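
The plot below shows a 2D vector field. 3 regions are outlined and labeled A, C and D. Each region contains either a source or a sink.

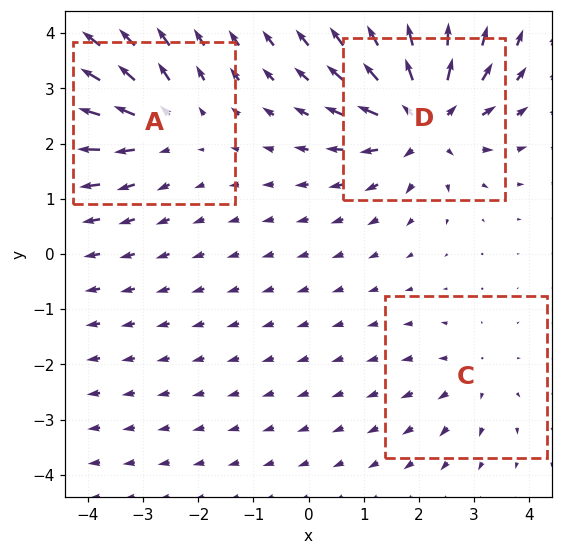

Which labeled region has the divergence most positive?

Divergence at each region's feature centre — A: about +3, C: about +2, D: about +5. Region D is most positive.

D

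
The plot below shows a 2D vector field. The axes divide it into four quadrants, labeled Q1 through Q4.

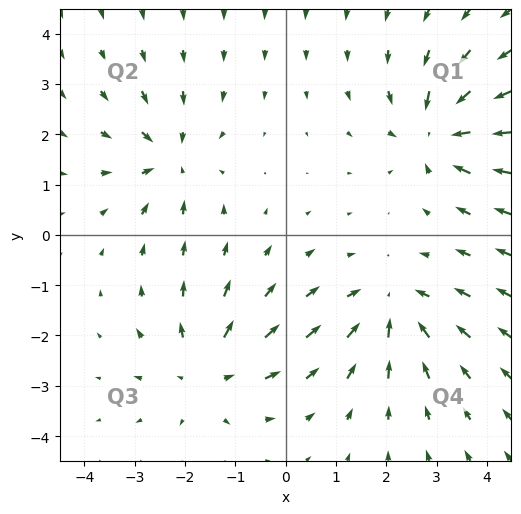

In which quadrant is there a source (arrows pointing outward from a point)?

Q3

The source sits at approximately (-1.6, -2.7), which lies in quadrant Q3. The divergence there is about +4, positive as expected for a source.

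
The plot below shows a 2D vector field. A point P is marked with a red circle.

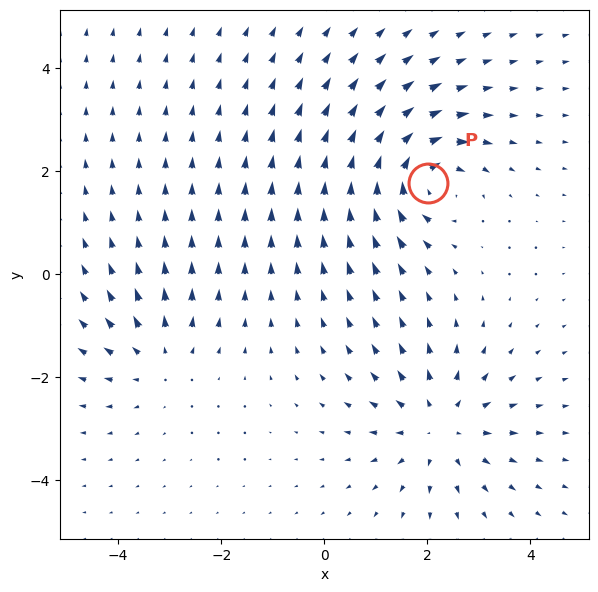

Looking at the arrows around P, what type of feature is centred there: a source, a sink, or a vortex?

vortex

At P (2.0, 1.8) the arrows circulate clockwise. Divergence ≈0, curl about -5 — near-zero divergence with nonzero curl is a vortex.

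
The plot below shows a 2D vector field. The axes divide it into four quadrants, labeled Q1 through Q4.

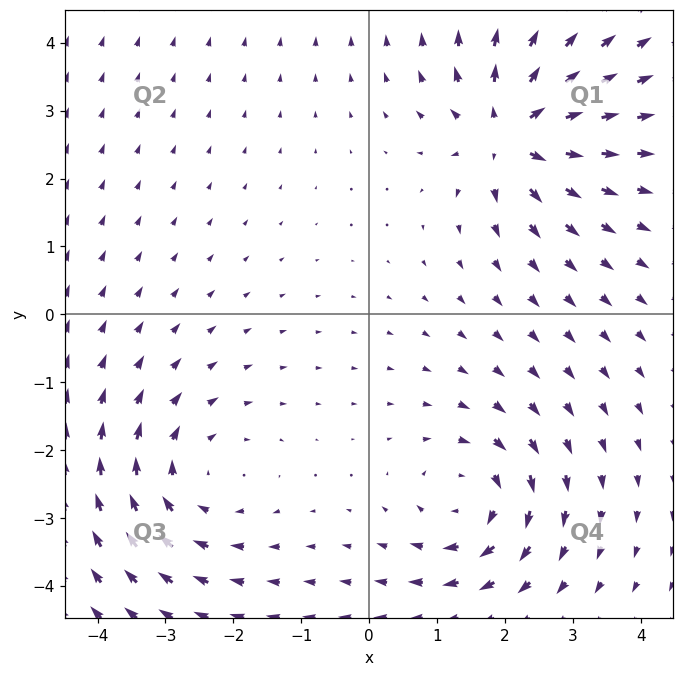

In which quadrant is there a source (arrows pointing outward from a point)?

Q1

The source sits at approximately (2.1, 2.7), which lies in quadrant Q1. The divergence there is about +7, positive as expected for a source.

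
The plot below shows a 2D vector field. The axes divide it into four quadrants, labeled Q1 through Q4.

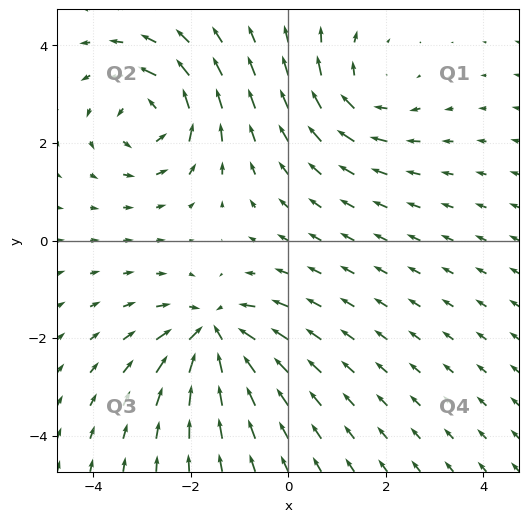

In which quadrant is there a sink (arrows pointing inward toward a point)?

The sink sits at approximately (-1.5, -1.9), which lies in quadrant Q3. The divergence there is about -5, negative as expected for a sink.

Q3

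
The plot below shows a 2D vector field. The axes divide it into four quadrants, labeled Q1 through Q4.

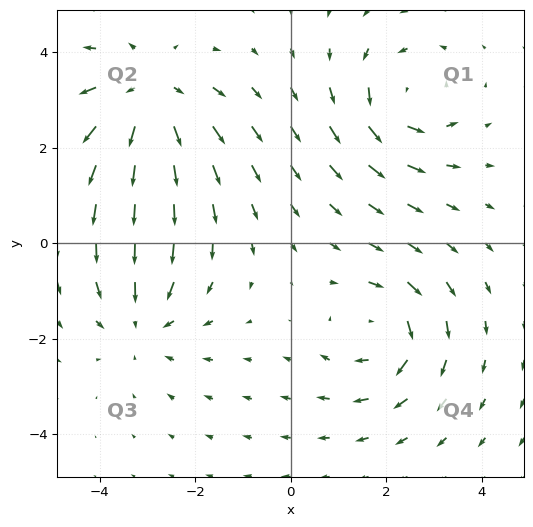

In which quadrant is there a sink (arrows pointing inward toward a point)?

Q3

The sink sits at approximately (-3.1, -1.6), which lies in quadrant Q3. The divergence there is about -3, negative as expected for a sink.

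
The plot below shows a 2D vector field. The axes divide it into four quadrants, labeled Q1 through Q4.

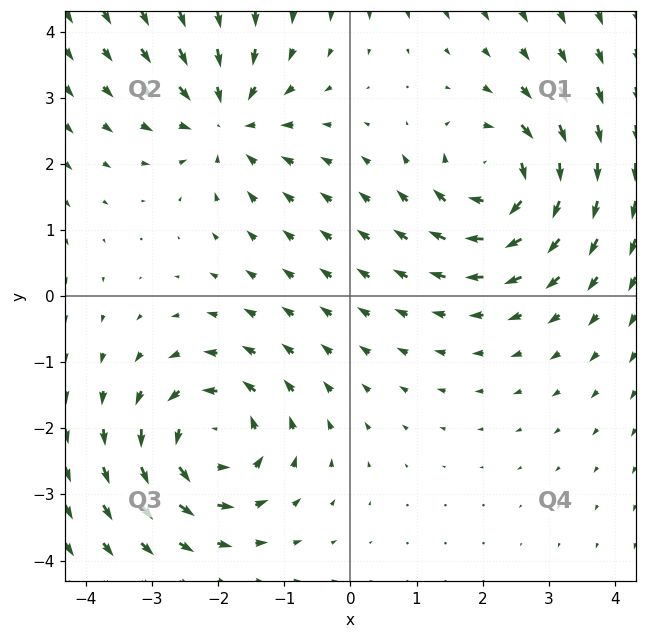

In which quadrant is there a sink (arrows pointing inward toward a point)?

The sink sits at approximately (-1.9, 2.7), which lies in quadrant Q2. The divergence there is about -3, negative as expected for a sink.

Q2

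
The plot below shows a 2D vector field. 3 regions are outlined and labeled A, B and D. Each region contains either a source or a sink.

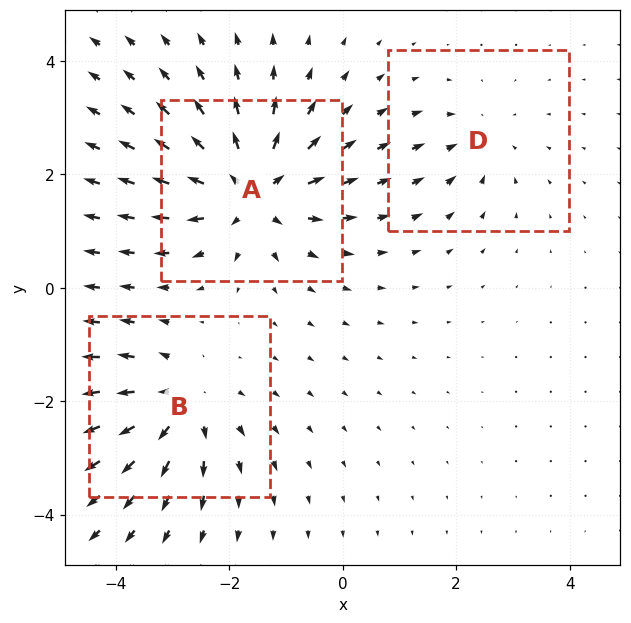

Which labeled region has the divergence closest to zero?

Divergence at each region's feature centre — A: about +5, B: about +4, D: about -2. Region D is closest to zero.

D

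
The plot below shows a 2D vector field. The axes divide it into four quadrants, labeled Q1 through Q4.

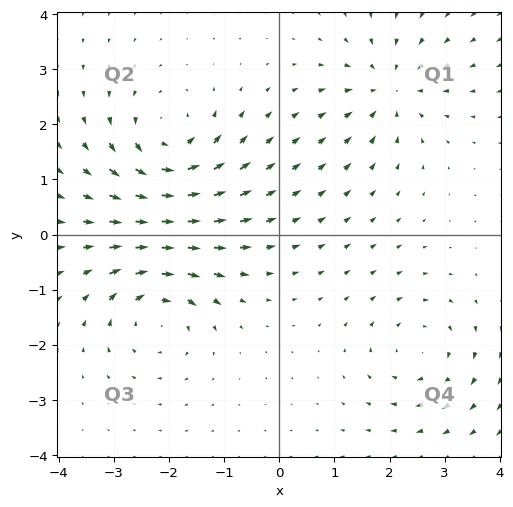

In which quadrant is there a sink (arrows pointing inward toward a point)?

Q1

The sink sits at approximately (2.0, 2.6), which lies in quadrant Q1. The divergence there is about -5, negative as expected for a sink.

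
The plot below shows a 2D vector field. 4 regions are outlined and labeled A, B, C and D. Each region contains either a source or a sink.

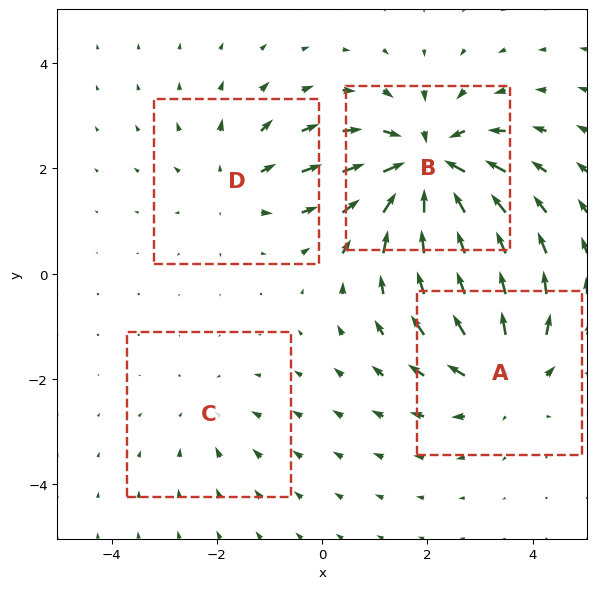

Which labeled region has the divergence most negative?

Divergence at each region's feature centre — A: about +4, B: about -7, C: about -2, D: about +3. Region B is most negative.

B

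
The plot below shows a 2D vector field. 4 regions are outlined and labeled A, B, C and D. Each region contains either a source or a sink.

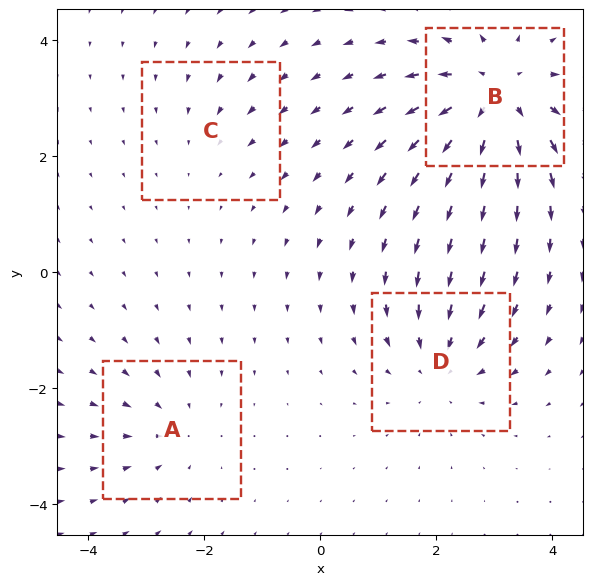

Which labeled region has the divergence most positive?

Divergence at each region's feature centre — A: about -3, B: about +6, C: about -2, D: about -4. Region B is most positive.

B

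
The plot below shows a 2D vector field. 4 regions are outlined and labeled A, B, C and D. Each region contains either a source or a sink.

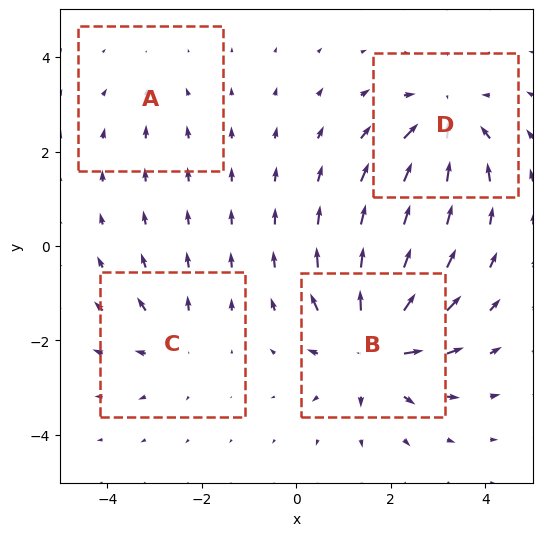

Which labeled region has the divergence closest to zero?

Divergence at each region's feature centre — A: about -2, B: about +8, C: about +4, D: about -6. Region A is closest to zero.

A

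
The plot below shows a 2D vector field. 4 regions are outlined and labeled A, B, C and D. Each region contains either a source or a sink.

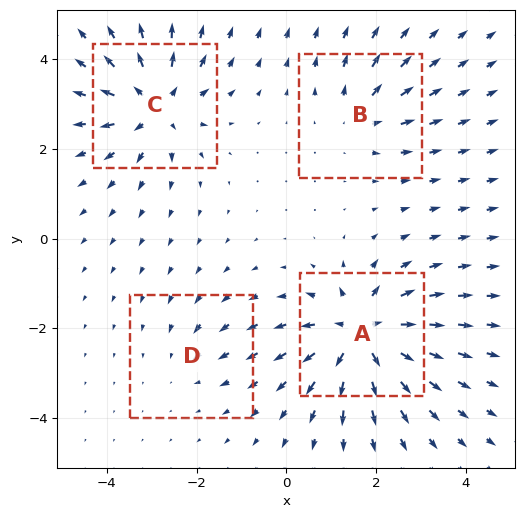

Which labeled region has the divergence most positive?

Divergence at each region's feature centre — A: about +8, B: about +4, C: about +6, D: about -2. Region A is most positive.

A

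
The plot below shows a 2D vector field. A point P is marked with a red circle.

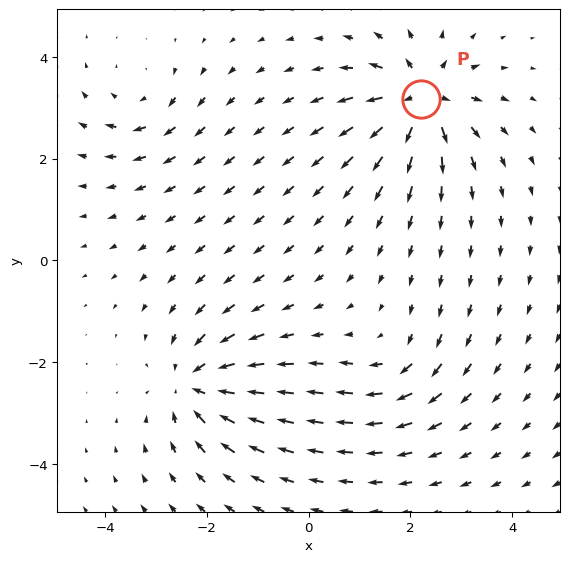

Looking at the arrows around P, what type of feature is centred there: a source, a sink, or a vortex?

source

At P (2.2, 3.2) the arrows spread outward. Divergence about +7, curl ≈0 — positive divergence with near-zero curl is a source.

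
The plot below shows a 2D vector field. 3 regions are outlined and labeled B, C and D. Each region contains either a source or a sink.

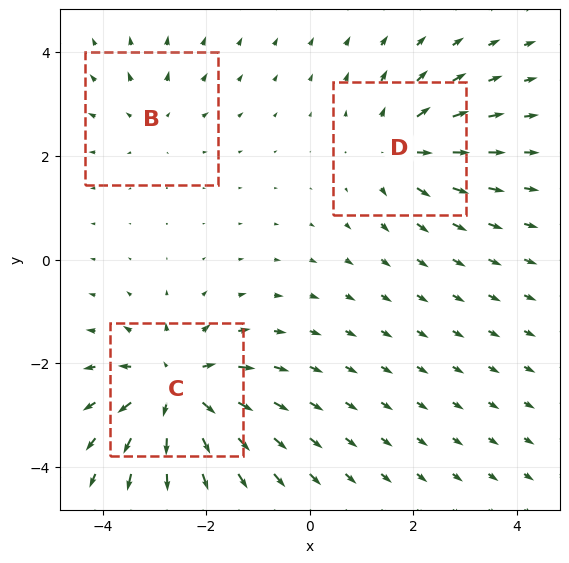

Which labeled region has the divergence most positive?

C

Divergence at each region's feature centre — B: about +2, C: about +5, D: about +3. Region C is most positive.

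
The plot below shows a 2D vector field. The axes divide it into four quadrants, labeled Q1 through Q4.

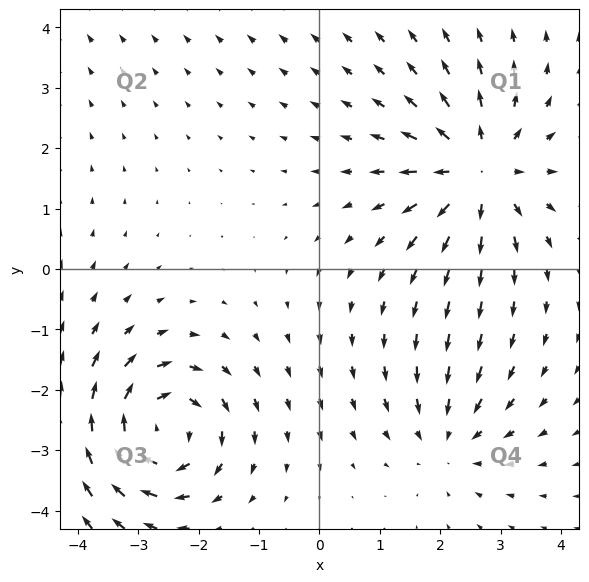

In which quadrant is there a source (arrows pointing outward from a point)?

Q1

The source sits at approximately (2.6, 1.6), which lies in quadrant Q1. The divergence there is about +5, positive as expected for a source.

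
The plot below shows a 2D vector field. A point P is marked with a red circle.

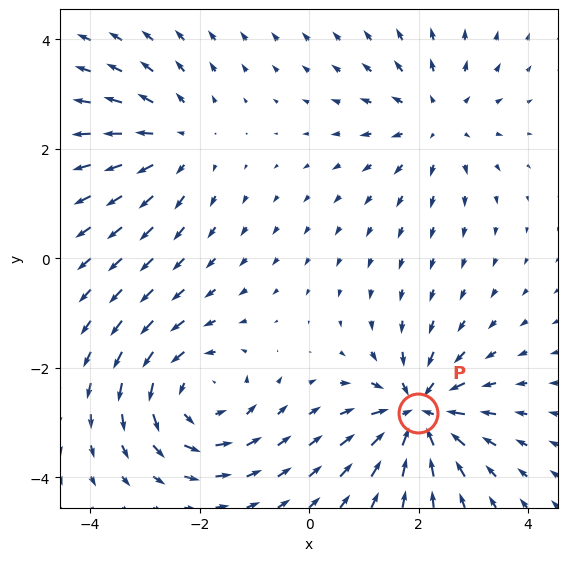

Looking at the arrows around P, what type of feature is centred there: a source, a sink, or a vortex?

At P (2.0, -2.8) the arrows converge inward. Divergence about -5, curl ≈0 — negative divergence with near-zero curl is a sink.

sink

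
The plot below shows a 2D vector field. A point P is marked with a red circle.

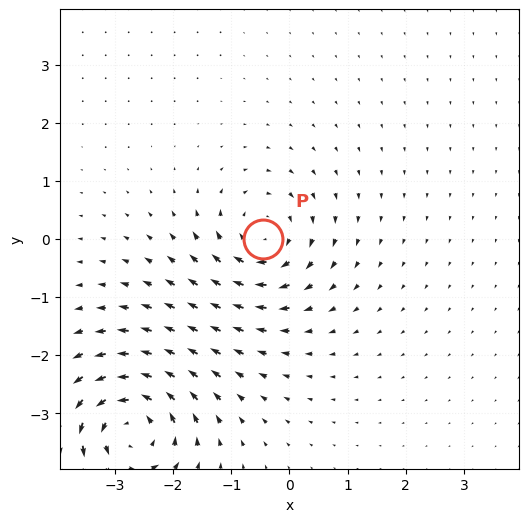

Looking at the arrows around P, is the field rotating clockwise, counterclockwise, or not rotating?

clockwise

Near P at (-0.4, 0.0) the arrows circulate clockwise. The curl (z-component) there is about -5; negative curl means clockwise rotation.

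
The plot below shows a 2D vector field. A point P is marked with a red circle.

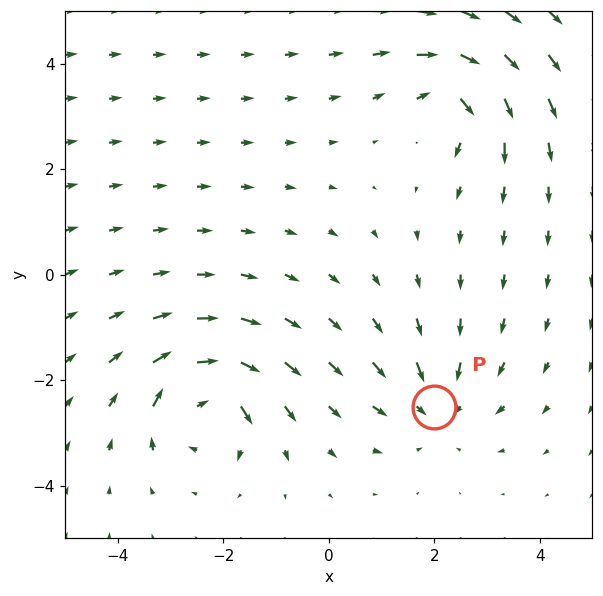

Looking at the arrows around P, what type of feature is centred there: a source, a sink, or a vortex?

sink

At P (2.0, -2.5) the arrows converge inward. Divergence about -4, curl ≈0 — negative divergence with near-zero curl is a sink.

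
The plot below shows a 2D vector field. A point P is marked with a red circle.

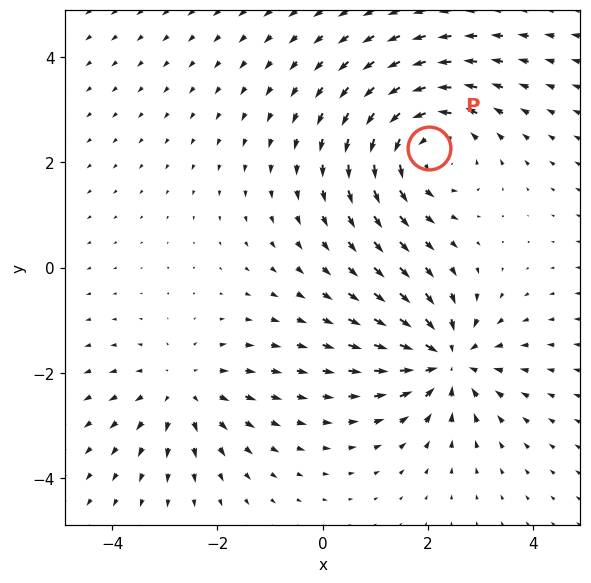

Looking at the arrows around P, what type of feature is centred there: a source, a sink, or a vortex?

At P (2.0, 2.3) the arrows circulate counterclockwise. Divergence ≈0, curl about +4 — near-zero divergence with nonzero curl is a vortex.

vortex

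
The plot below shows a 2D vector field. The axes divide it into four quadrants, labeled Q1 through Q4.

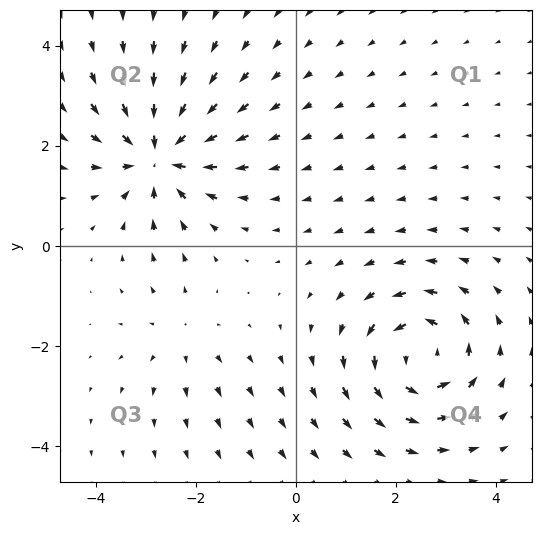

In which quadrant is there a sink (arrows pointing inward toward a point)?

The sink sits at approximately (-2.7, 1.8), which lies in quadrant Q2. The divergence there is about -5, negative as expected for a sink.

Q2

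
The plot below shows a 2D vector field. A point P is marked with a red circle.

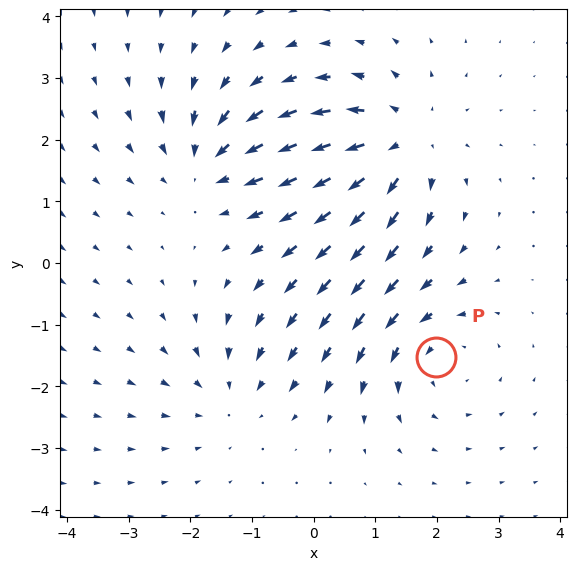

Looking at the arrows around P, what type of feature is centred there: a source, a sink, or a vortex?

vortex

At P (2.0, -1.5) the arrows circulate counterclockwise. Divergence ≈0, curl about +4 — near-zero divergence with nonzero curl is a vortex.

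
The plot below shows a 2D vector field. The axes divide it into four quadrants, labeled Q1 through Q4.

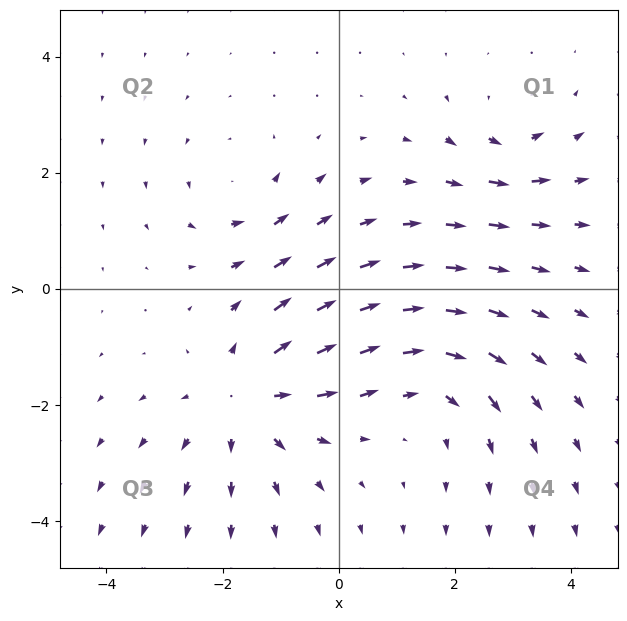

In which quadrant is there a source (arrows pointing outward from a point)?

The source sits at approximately (-1.6, -1.9), which lies in quadrant Q3. The divergence there is about +4, positive as expected for a source.

Q3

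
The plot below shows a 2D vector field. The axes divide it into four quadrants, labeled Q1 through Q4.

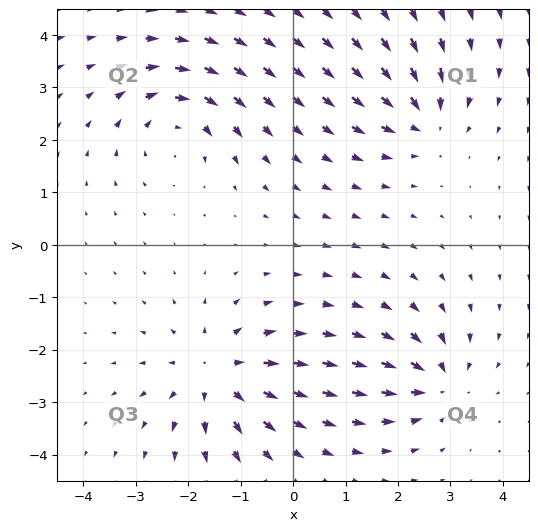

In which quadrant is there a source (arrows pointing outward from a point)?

The source sits at approximately (-1.5, -2.5), which lies in quadrant Q3. The divergence there is about +5, positive as expected for a source.

Q3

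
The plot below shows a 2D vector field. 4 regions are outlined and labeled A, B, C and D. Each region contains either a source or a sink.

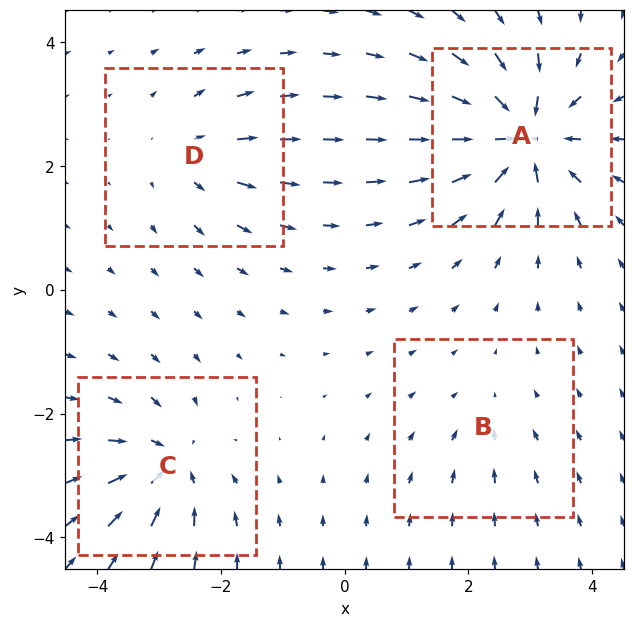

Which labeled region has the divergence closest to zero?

Divergence at each region's feature centre — A: about -9, B: about -2, C: about -6, D: about +4. Region B is closest to zero.

B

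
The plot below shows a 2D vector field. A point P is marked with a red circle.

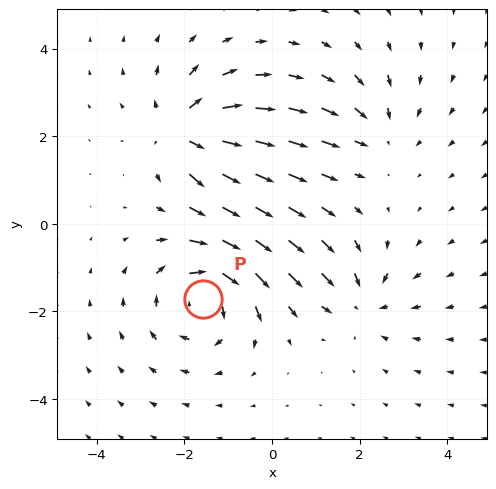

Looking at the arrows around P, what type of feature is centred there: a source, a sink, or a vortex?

vortex

At P (-1.6, -1.7) the arrows circulate clockwise. Divergence ≈0, curl about -5 — near-zero divergence with nonzero curl is a vortex.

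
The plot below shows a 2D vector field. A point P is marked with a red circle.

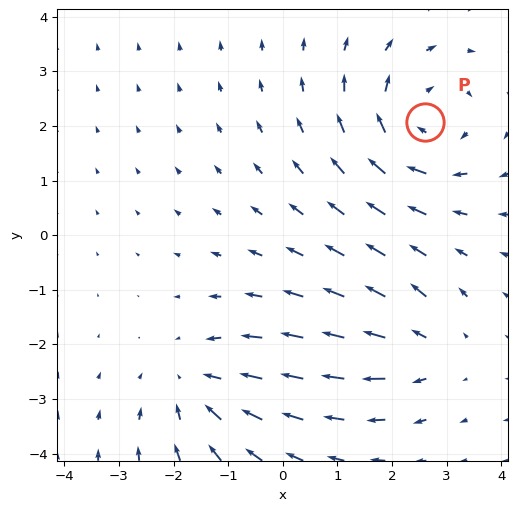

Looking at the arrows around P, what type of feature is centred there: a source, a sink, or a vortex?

vortex

At P (2.6, 2.1) the arrows circulate clockwise. Divergence ≈0, curl about -4 — near-zero divergence with nonzero curl is a vortex.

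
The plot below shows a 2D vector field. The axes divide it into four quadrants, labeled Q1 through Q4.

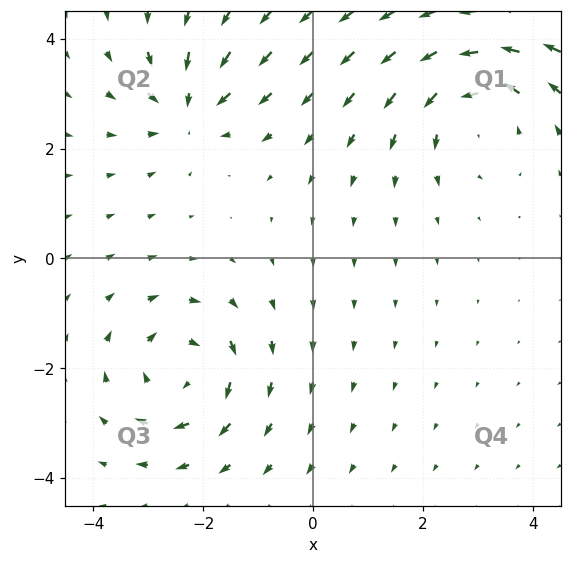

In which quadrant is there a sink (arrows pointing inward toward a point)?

Q2

The sink sits at approximately (-2.3, 2.7), which lies in quadrant Q2. The divergence there is about -4, negative as expected for a sink.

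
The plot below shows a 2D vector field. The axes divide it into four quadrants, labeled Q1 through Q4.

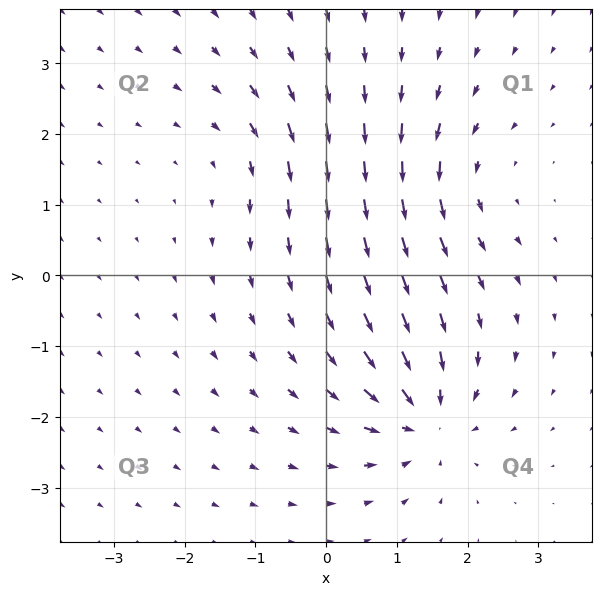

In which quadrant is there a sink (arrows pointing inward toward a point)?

Q4

The sink sits at approximately (1.4, -2.0), which lies in quadrant Q4. The divergence there is about -6, negative as expected for a sink.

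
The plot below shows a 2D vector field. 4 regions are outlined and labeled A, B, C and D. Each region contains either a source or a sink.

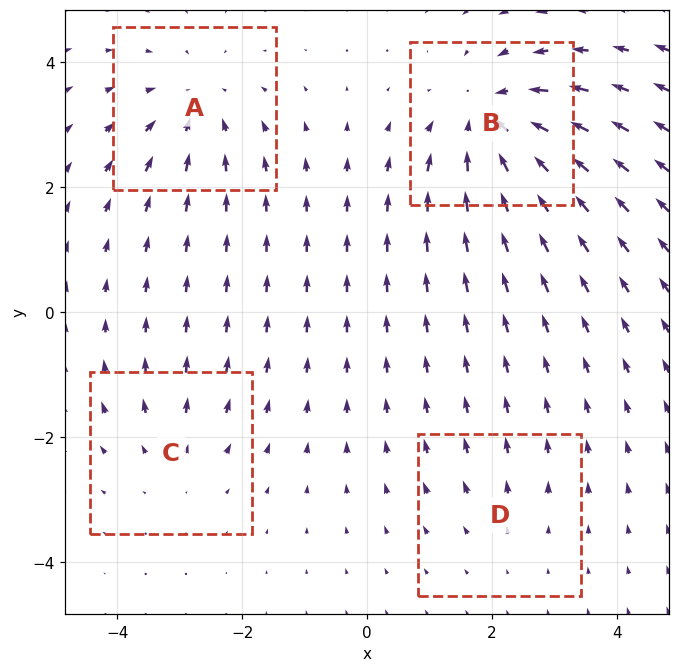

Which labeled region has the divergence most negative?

B

Divergence at each region's feature centre — A: about -4, B: about -6, C: about +3, D: about +2. Region B is most negative.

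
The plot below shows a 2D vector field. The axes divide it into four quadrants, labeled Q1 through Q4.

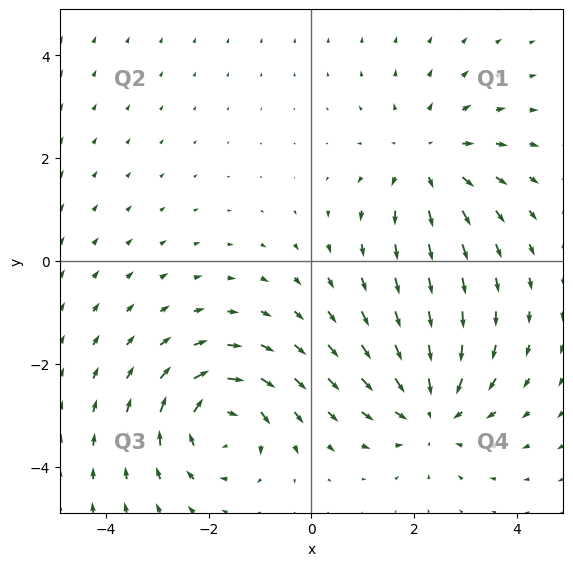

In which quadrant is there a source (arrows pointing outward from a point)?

The source sits at approximately (2.2, 2.0), which lies in quadrant Q1. The divergence there is about +4, positive as expected for a source.

Q1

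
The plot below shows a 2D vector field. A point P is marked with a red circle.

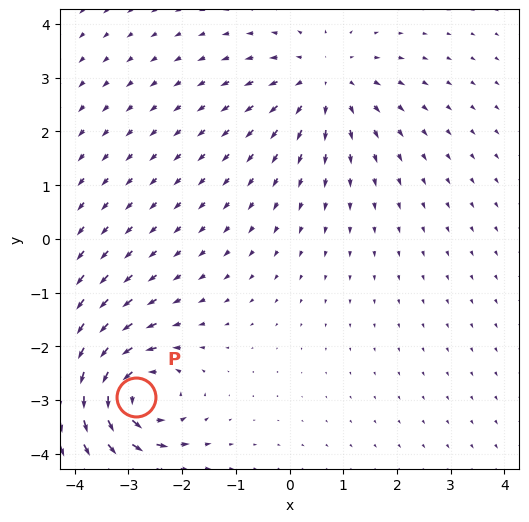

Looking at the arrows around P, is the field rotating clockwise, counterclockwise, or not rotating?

Near P at (-2.9, -2.9) the arrows circulate counterclockwise. The curl (z-component) there is about +6; positive curl means counterclockwise rotation.

counterclockwise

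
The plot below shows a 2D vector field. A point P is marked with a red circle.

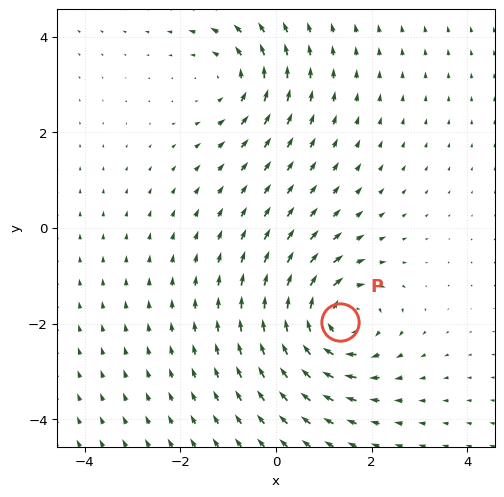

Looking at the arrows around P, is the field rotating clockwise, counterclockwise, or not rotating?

Near P at (1.3, -2.0) the arrows circulate clockwise. The curl (z-component) there is about -4; negative curl means clockwise rotation.

clockwise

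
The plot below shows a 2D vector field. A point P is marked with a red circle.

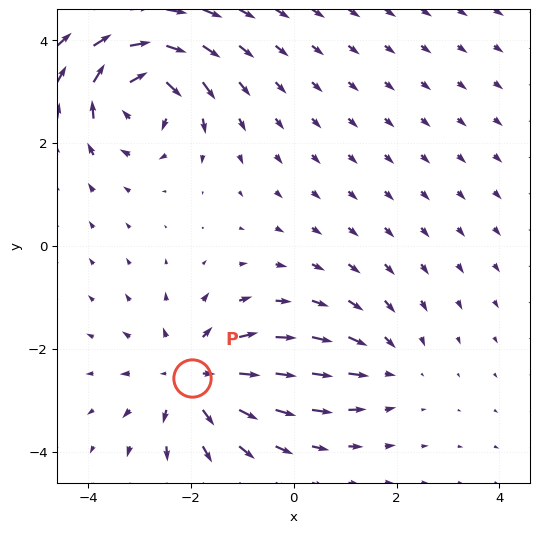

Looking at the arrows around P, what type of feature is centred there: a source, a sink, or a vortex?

At P (-2.0, -2.6) the arrows spread outward. Divergence about +4, curl ≈0 — positive divergence with near-zero curl is a source.

source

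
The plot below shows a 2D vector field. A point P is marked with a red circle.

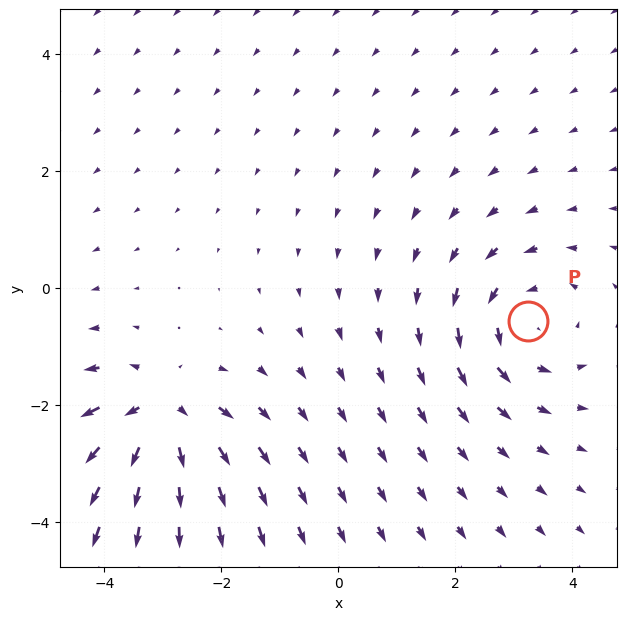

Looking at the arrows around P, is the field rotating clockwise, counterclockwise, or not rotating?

Near P at (3.2, -0.6) the arrows circulate counterclockwise. The curl (z-component) there is about +3; positive curl means counterclockwise rotation.

counterclockwise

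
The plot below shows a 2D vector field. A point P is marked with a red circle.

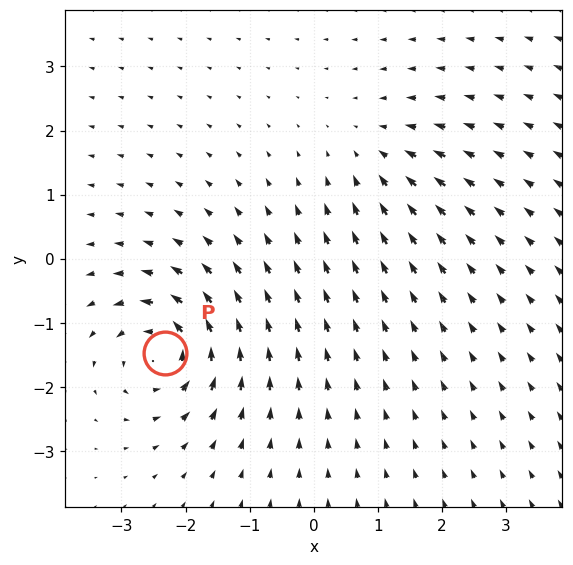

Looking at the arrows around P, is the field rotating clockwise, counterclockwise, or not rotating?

counterclockwise

Near P at (-2.3, -1.5) the arrows circulate counterclockwise. The curl (z-component) there is about +7; positive curl means counterclockwise rotation.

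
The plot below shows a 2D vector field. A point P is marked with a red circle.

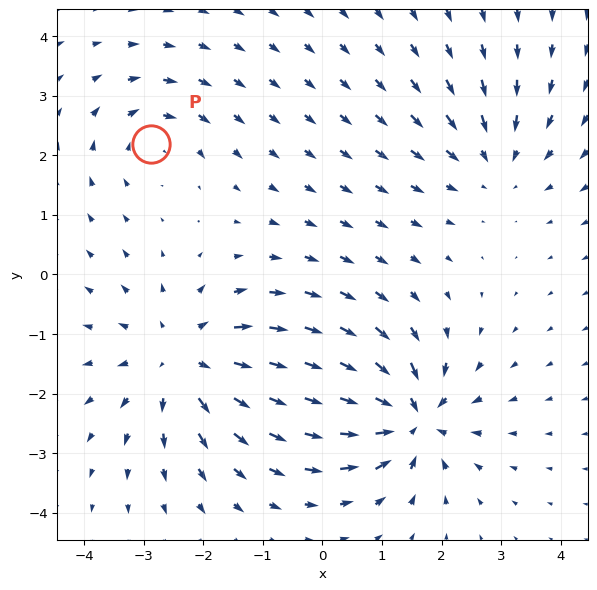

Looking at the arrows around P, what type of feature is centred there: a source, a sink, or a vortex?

vortex

At P (-2.9, 2.2) the arrows circulate clockwise. Divergence ≈0, curl about -3 — near-zero divergence with nonzero curl is a vortex.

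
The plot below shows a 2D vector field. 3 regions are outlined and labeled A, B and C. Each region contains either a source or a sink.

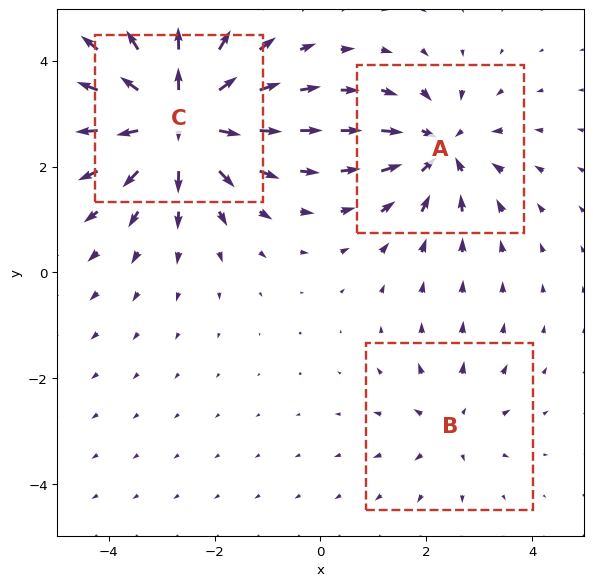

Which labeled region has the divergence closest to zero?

B

Divergence at each region's feature centre — A: about -4, B: about +2, C: about +6. Region B is closest to zero.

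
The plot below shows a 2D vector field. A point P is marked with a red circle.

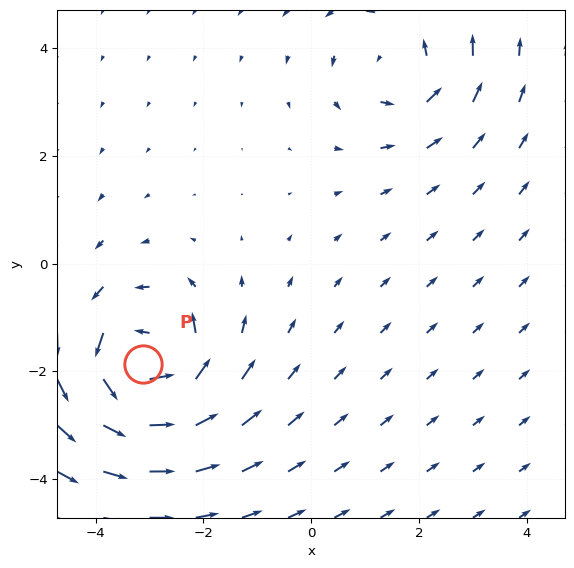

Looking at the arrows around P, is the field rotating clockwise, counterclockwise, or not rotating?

counterclockwise

Near P at (-3.1, -1.9) the arrows circulate counterclockwise. The curl (z-component) there is about +6; positive curl means counterclockwise rotation.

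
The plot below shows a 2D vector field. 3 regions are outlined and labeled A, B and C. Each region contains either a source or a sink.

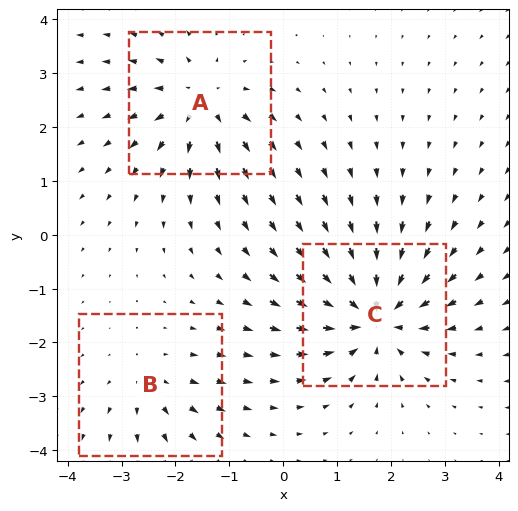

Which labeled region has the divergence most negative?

C

Divergence at each region's feature centre — A: about +4, B: about +2, C: about -6. Region C is most negative.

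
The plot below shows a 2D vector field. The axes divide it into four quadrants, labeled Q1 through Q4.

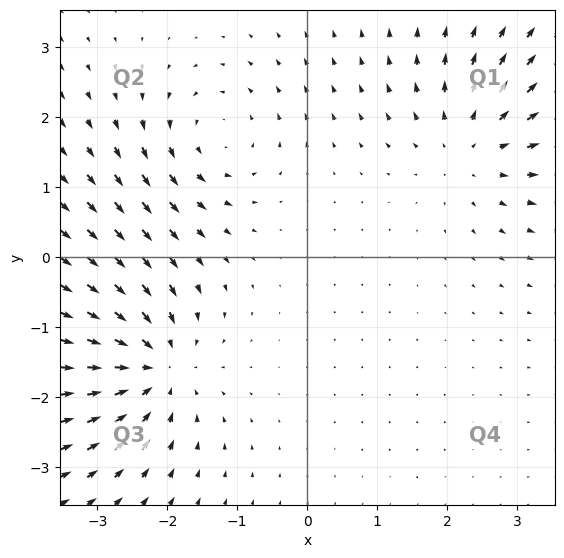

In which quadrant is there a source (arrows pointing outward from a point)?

The source sits at approximately (2.4, 1.6), which lies in quadrant Q1. The divergence there is about +3, positive as expected for a source.

Q1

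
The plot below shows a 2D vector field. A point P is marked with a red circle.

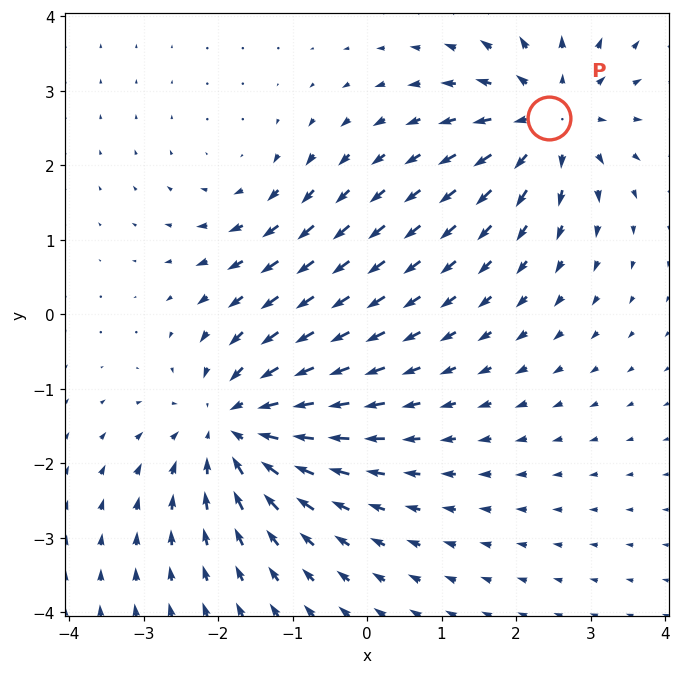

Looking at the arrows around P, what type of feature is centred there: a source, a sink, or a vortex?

At P (2.4, 2.6) the arrows spread outward. Divergence about +5, curl ≈0 — positive divergence with near-zero curl is a source.

source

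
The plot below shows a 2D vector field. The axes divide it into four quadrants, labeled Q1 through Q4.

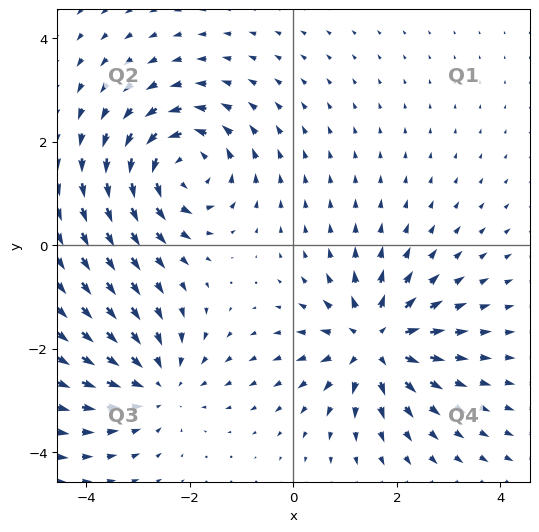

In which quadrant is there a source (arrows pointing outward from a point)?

The source sits at approximately (1.6, -1.9), which lies in quadrant Q4. The divergence there is about +6, positive as expected for a source.

Q4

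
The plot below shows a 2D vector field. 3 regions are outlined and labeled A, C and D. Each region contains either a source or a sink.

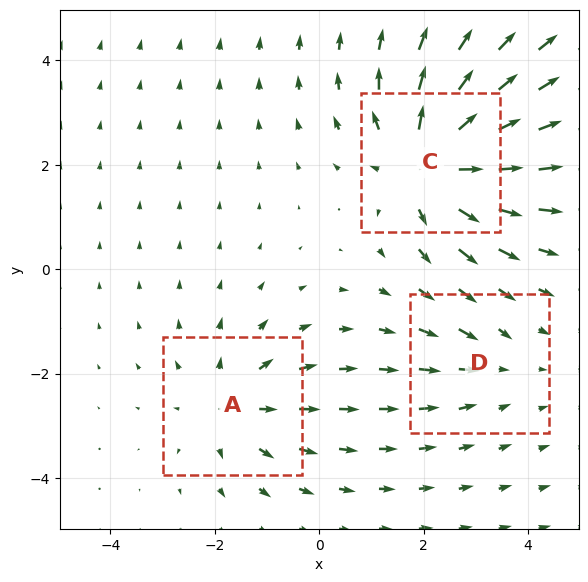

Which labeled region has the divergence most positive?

C

Divergence at each region's feature centre — A: about +3, C: about +5, D: about -2. Region C is most positive.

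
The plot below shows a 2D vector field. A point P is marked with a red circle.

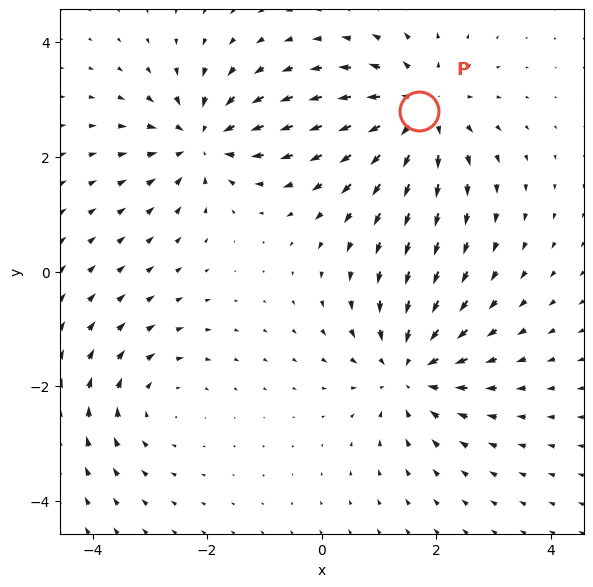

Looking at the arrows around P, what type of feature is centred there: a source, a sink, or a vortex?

At P (1.7, 2.8) the arrows spread outward. Divergence about +5, curl ≈0 — positive divergence with near-zero curl is a source.

source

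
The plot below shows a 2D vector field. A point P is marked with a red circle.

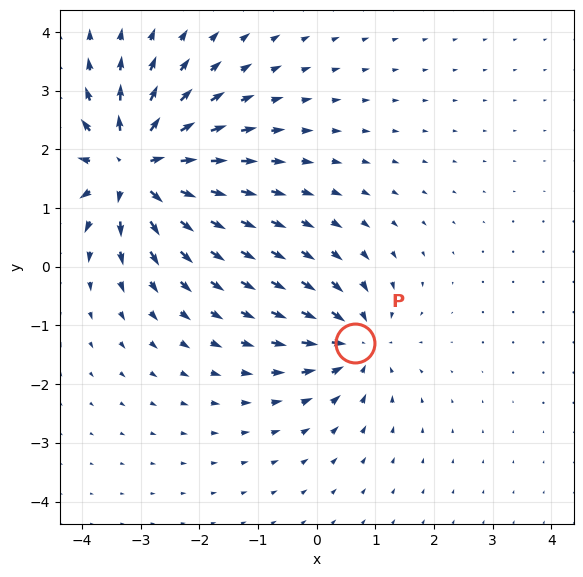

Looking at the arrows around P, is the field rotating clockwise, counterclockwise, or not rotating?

Near P at (0.7, -1.3) the arrows show no circulation. The curl there is ≈0.

not rotating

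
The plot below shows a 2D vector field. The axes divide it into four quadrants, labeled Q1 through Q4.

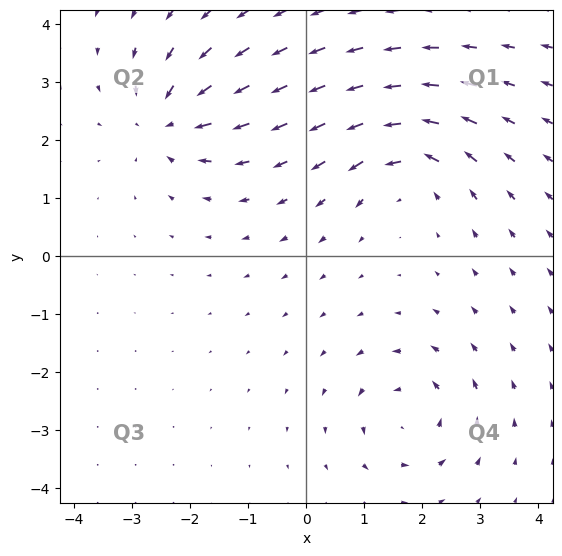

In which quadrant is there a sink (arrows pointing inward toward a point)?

The sink sits at approximately (-2.4, 2.3), which lies in quadrant Q2. The divergence there is about -6, negative as expected for a sink.

Q2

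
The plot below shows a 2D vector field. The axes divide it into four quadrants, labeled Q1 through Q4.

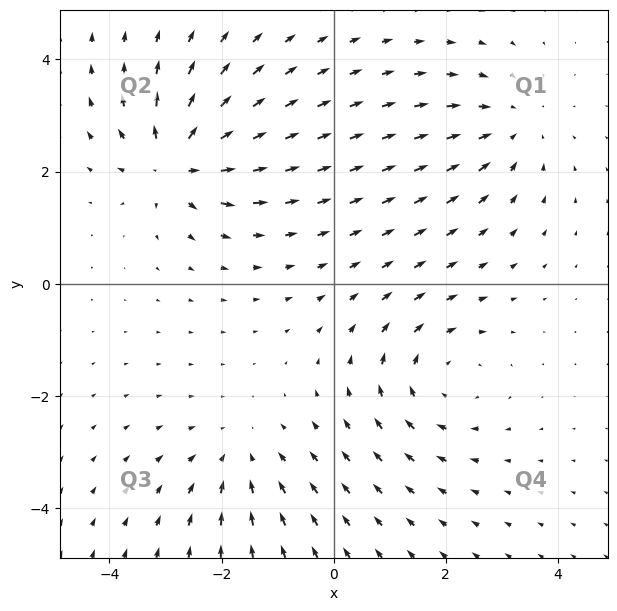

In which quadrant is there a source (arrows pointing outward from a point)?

Q2

The source sits at approximately (-2.8, 2.2), which lies in quadrant Q2. The divergence there is about +6, positive as expected for a source.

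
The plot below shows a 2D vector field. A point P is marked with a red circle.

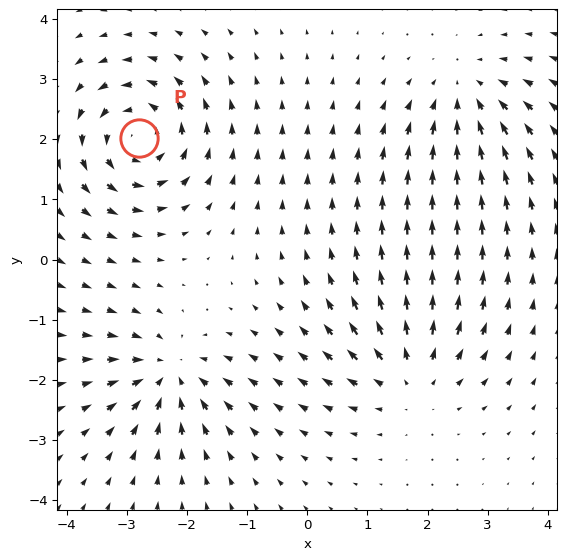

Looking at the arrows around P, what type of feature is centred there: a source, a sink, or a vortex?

vortex

At P (-2.8, 2.0) the arrows circulate counterclockwise. Divergence ≈0, curl about +6 — near-zero divergence with nonzero curl is a vortex.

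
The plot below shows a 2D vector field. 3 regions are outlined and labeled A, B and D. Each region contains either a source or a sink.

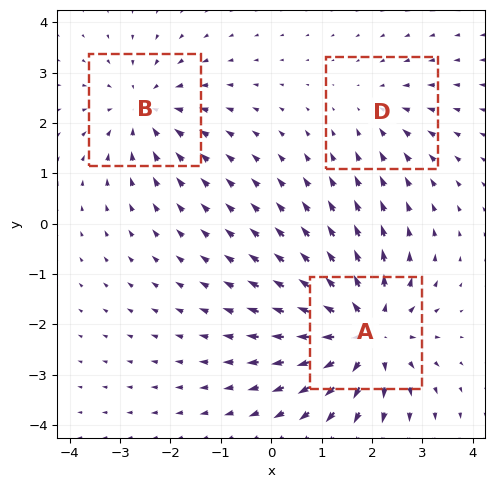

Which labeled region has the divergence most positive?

Divergence at each region's feature centre — A: about +5, B: about -3, D: about -2. Region A is most positive.

A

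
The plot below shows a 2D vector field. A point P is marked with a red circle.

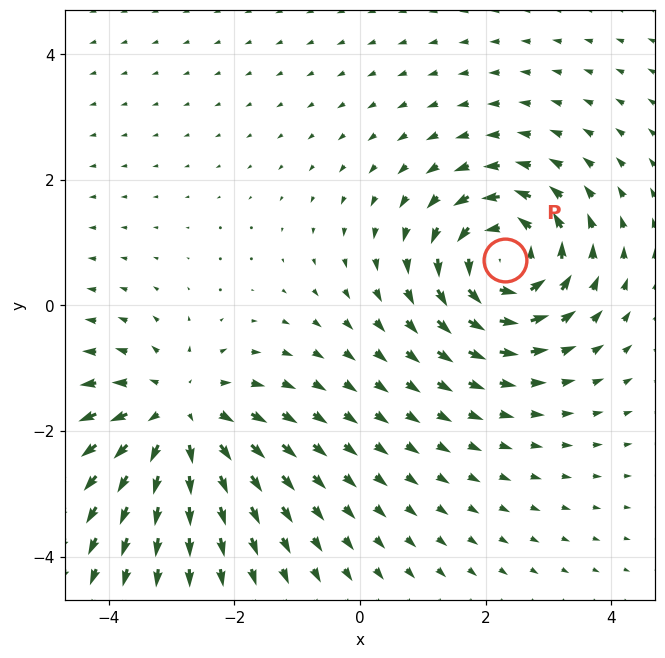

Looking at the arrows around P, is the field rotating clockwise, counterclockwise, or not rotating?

Near P at (2.3, 0.7) the arrows circulate counterclockwise. The curl (z-component) there is about +5; positive curl means counterclockwise rotation.

counterclockwise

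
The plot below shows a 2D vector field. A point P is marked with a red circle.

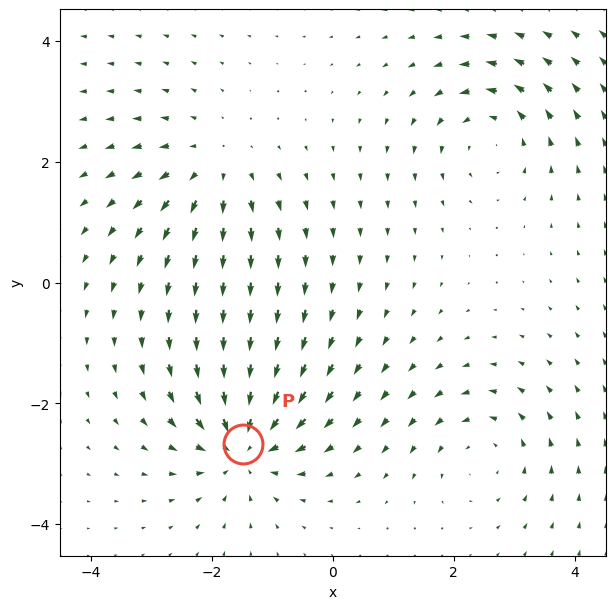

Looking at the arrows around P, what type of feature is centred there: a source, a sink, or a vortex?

sink

At P (-1.5, -2.7) the arrows converge inward. Divergence about -5, curl ≈0 — negative divergence with near-zero curl is a sink.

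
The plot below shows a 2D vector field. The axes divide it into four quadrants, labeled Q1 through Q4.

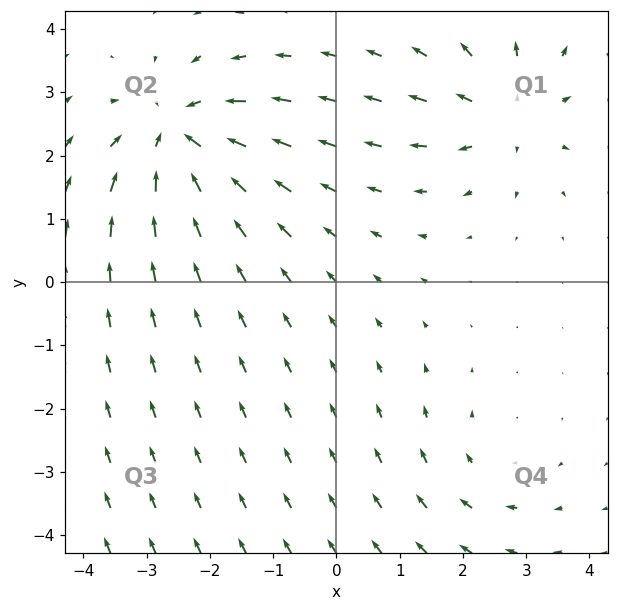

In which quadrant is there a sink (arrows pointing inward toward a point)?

The sink sits at approximately (-2.5, 2.3), which lies in quadrant Q2. The divergence there is about -6, negative as expected for a sink.

Q2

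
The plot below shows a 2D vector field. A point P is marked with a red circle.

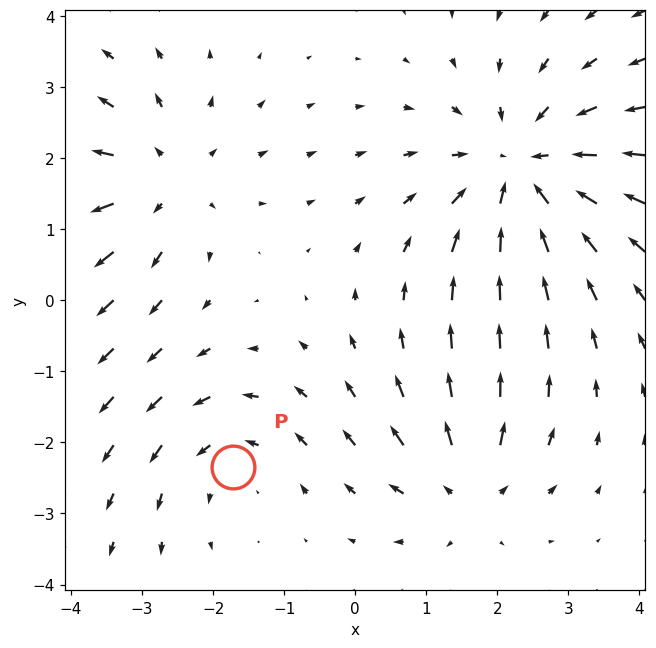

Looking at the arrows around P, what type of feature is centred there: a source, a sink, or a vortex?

At P (-1.7, -2.4) the arrows circulate counterclockwise. Divergence ≈0, curl about +2 — near-zero divergence with nonzero curl is a vortex.

vortex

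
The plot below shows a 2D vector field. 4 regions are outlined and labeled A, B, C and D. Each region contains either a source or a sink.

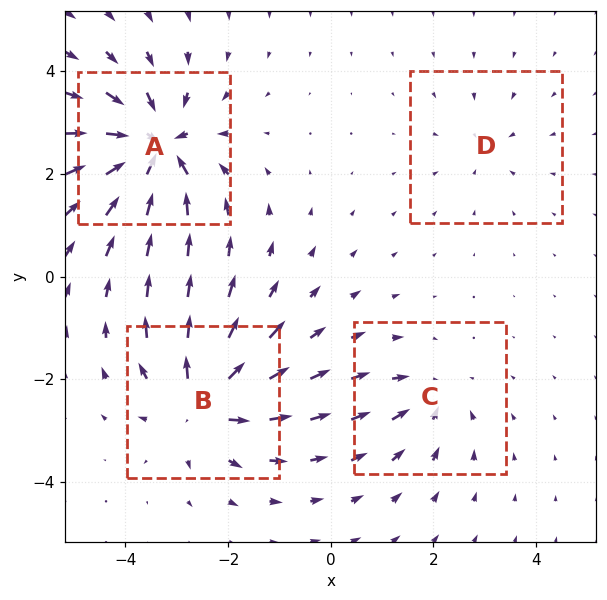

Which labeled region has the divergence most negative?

Divergence at each region's feature centre — A: about -8, B: about +6, C: about -4, D: about -2. Region A is most negative.

A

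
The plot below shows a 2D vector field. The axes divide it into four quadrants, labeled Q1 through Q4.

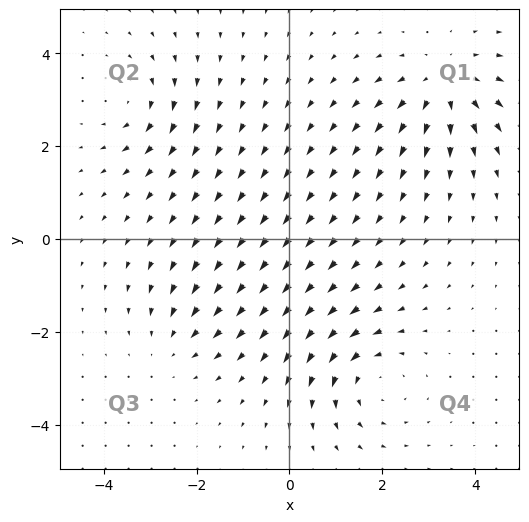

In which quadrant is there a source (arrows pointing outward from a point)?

The source sits at approximately (3.3, 3.3), which lies in quadrant Q1. The divergence there is about +5, positive as expected for a source.

Q1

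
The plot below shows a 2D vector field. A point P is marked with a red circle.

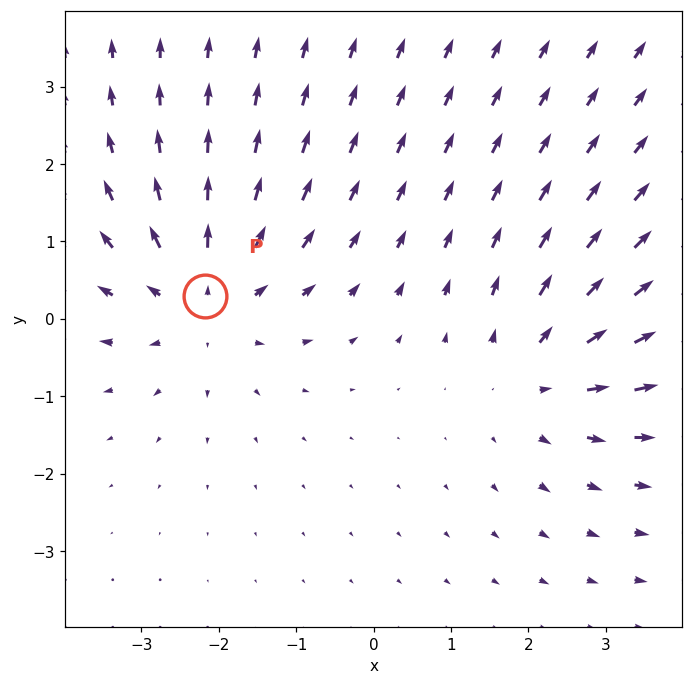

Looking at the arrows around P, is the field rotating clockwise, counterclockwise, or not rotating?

not rotating

Near P at (-2.2, 0.3) the arrows show no circulation. The curl there is ≈0.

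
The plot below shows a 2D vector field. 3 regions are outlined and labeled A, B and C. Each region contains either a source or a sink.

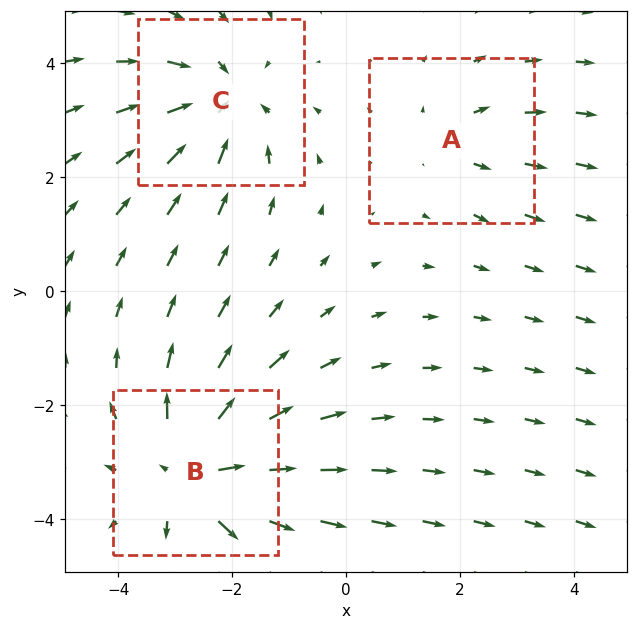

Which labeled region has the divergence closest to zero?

A

Divergence at each region's feature centre — A: about +2, B: about +4, C: about -3. Region A is closest to zero.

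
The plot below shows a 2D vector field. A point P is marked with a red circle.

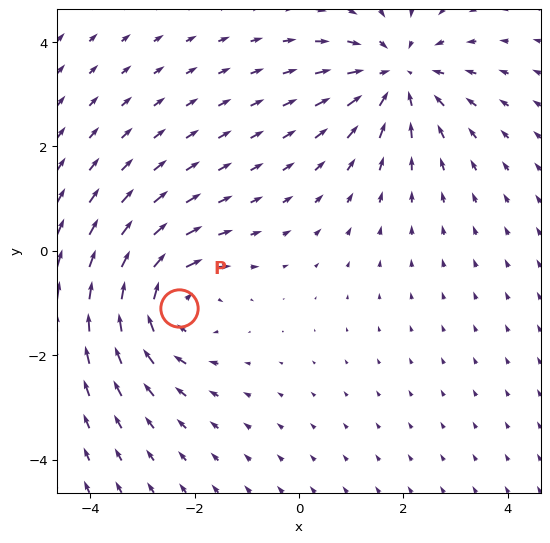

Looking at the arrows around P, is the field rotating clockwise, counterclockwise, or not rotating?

clockwise

Near P at (-2.3, -1.1) the arrows circulate clockwise. The curl (z-component) there is about -4; negative curl means clockwise rotation.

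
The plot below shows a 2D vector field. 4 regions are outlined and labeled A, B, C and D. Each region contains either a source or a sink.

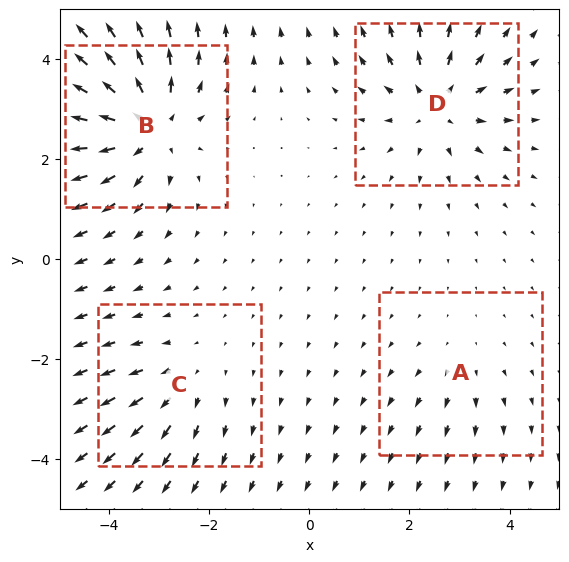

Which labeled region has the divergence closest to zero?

Divergence at each region's feature centre — A: about +2, B: about +7, C: about +3, D: about +5. Region A is closest to zero.

A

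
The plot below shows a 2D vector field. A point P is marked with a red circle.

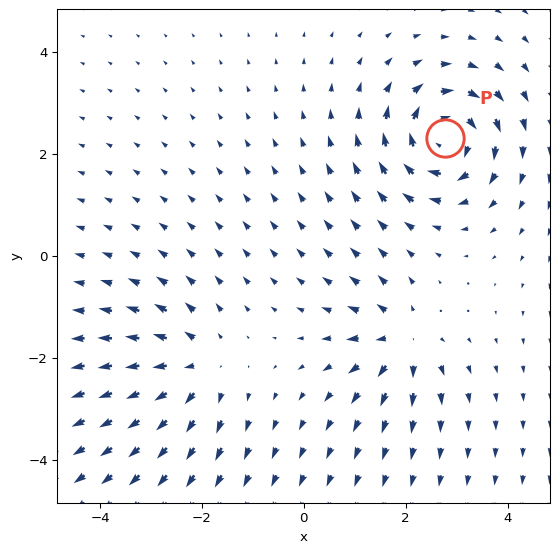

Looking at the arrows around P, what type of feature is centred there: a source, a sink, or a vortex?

At P (2.8, 2.3) the arrows circulate clockwise. Divergence ≈0, curl about -6 — near-zero divergence with nonzero curl is a vortex.

vortex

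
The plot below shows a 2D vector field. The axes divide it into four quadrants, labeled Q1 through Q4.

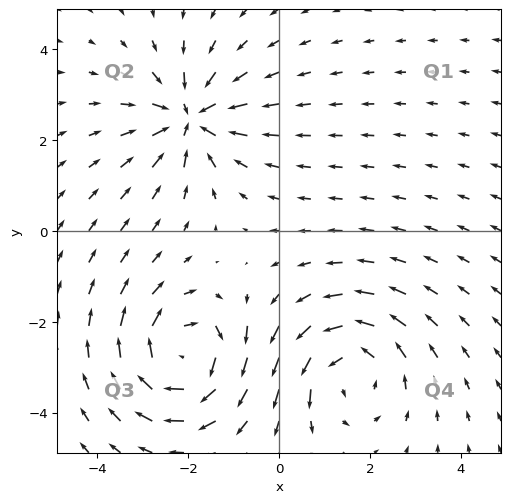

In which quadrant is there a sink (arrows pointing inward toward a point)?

Q2

The sink sits at approximately (-1.9, 2.5), which lies in quadrant Q2. The divergence there is about -5, negative as expected for a sink.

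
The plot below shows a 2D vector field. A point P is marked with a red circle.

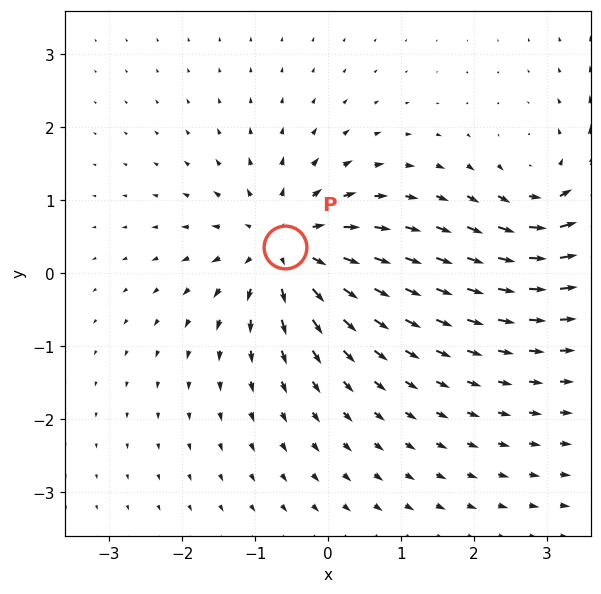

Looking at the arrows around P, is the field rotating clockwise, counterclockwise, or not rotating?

Near P at (-0.6, 0.4) the arrows show no circulation. The curl there is ≈0.

not rotating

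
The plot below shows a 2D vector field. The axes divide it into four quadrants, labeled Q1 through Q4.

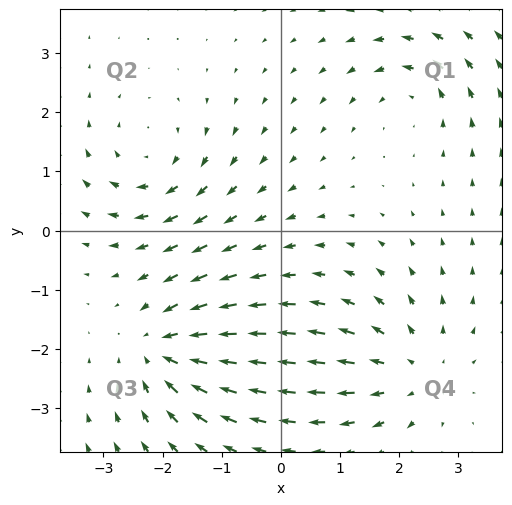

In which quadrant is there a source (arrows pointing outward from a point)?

Q4

The source sits at approximately (2.2, -2.4), which lies in quadrant Q4. The divergence there is about +4, positive as expected for a source.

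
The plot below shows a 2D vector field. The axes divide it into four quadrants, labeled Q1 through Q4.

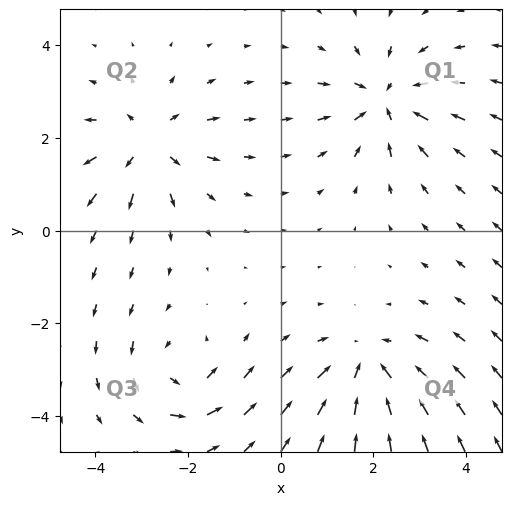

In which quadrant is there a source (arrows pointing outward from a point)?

Q2

The source sits at approximately (-2.9, 1.9), which lies in quadrant Q2. The divergence there is about +4, positive as expected for a source.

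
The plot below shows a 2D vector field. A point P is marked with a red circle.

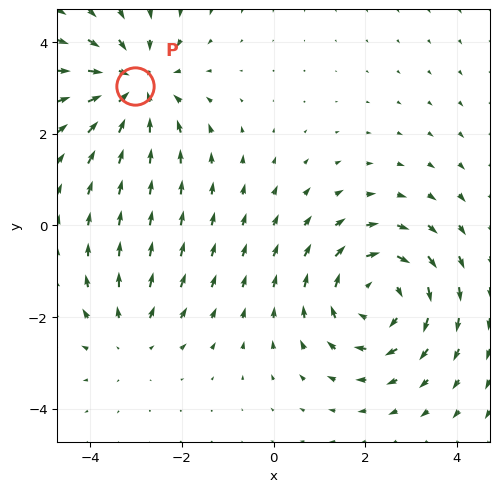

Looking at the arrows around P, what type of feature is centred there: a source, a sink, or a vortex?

At P (-3.0, 3.0) the arrows converge inward. Divergence about -4, curl ≈0 — negative divergence with near-zero curl is a sink.

sink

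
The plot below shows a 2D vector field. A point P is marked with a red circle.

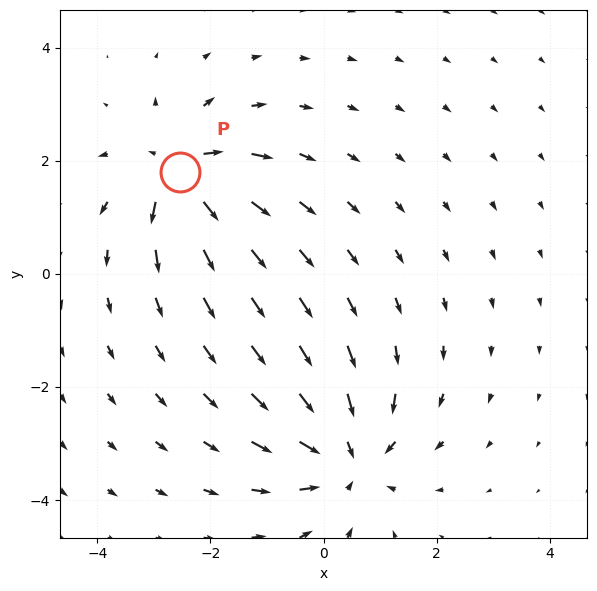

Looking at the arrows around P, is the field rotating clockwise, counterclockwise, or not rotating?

not rotating

Near P at (-2.5, 1.8) the arrows show no circulation. The curl there is ≈0.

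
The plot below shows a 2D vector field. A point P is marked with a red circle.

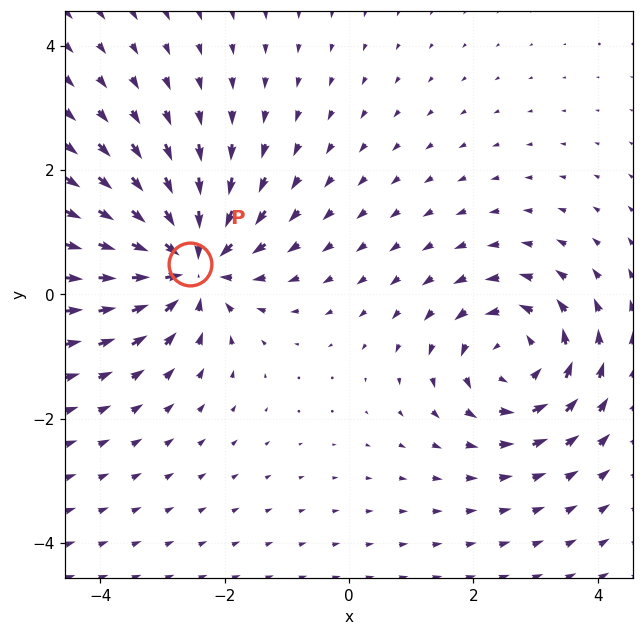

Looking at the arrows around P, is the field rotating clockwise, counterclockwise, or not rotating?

Near P at (-2.6, 0.5) the arrows show no circulation. The curl there is ≈0.

not rotating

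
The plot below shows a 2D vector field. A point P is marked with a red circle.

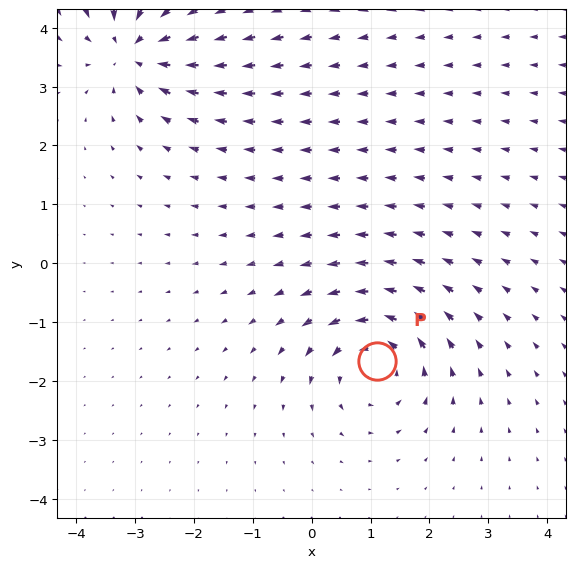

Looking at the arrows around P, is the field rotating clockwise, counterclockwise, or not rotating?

Near P at (1.1, -1.7) the arrows circulate counterclockwise. The curl (z-component) there is about +4; positive curl means counterclockwise rotation.

counterclockwise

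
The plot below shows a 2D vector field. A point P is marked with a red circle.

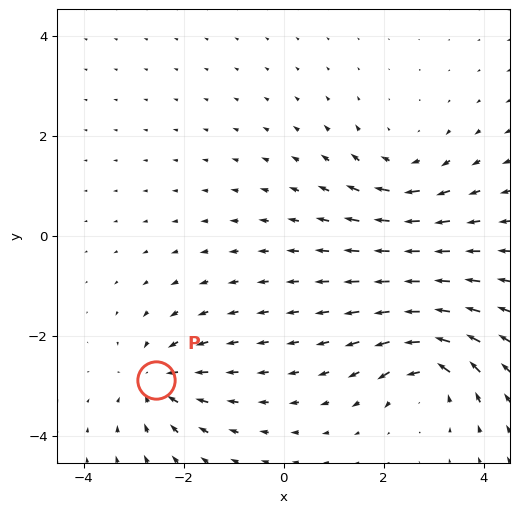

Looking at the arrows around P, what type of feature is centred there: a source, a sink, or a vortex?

sink

At P (-2.6, -2.9) the arrows converge inward. Divergence about -4, curl ≈0 — negative divergence with near-zero curl is a sink.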